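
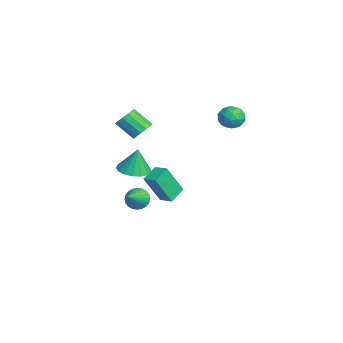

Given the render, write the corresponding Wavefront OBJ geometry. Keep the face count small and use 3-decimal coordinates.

v -0.424 -3.286 -2.323
v -0.006 -3.338 -2.944
v 0.804 -4.014 -1.437
v 0.075 -3.077 -2.842
v 0.081 -2.847 -2.661
v 0.01 -2.684 -2.429
v -0.128 -2.612 -2.181
v -0.31 -2.644 -1.954
v -0.51 -2.773 -1.784
v -0.696 -2.98 -1.695
v -0.841 -3.234 -1.703
v -0.923 -3.496 -1.805
v -0.929 -3.726 -1.985
v -0.857 -3.889 -2.218
v -0.72 -3.961 -2.466
v -0.538 -3.929 -2.693
v -0.338 -3.8 -2.863
v -0.151 -3.592 -2.952
v -3.881 -1.511 -4.498
v -3.682 -2.49 -2.583
v -4.655 -0.718 -4.013
v -4.457 -1.697 -2.098
v -3.163 -0.943 -4.282
v -2.965 -1.922 -2.367
v -3.938 -0.15 -3.797
v -3.739 -1.129 -1.882
v -3.266 -2.557 1.488
v -2.995 -2.154 2.06
v -3.623 -3.101 3.024
v -3.894 -3.503 2.452
v -3.375 -1.993 1.97
v -4.003 -2.939 2.934
v -3.72 -2.011 1.728
v -4.349 -2.957 2.692
v -3.922 -2.202 1.409
v -4.55 -3.148 2.373
v -3.915 -2.506 1.115
v -4.543 -3.452 2.079
v -3.702 -2.826 0.94
v -4.33 -3.772 1.904
v -3.35 -3.06 0.939
v -3.979 -4.007 1.903
v -2.972 -3.135 1.112
v -3.6 -4.082 2.076
v -2.687 -3.027 1.404
v -3.316 -3.973 2.368
v -2.586 -2.769 1.723
v -3.214 -3.715 2.687
v -2.701 -2.443 1.968
v -3.329 -3.39 2.932
v 3.203 -3.953 2.009
v 4.127 -4.128 2.002
v 3.257 -3.727 3.511
v 4.101 -3.683 1.936
v 3.869 -3.301 1.887
v 3.485 -3.068 1.866
v 3.036 -3.037 1.877
v 2.626 -3.217 1.919
v 2.348 -3.565 1.981
v 2.265 -4.002 2.05
v 2.398 -4.427 2.109
v 2.715 -4.745 2.145
v 3.144 -4.88 2.15
v 3.587 -4.803 2.123
v 3.941 -4.532 2.07
v 0.054 2.458 3.498
v 0.653 2.417 4.056
v -0.353 1.243 3.844
v 0.246 1.202 4.402
v -0.38 1.719 4.511
v -0.129 2.47 4.297
v 0.429 1.19 3.603
v 0.68 1.941 3.389
v 0.885 1.633 4.121
v 0.385 1.96 4.682
v -0.085 1.7 3.218
v -0.585 2.027 3.779
v 0.389 2.544 3.747
v -0.089 1.116 4.153
v -0.457 1.42 4.217
v -0.105 1.396 4.546
v -0.071 2.576 3.888
v 0.281 2.551 4.216
v -0.326 2.141 4.484
v 0.019 1.109 3.684
v 0.371 1.084 4.012
v 0.405 2.264 3.354
v 0.757 2.24 3.683
v 0.626 1.519 3.416
v 0.878 2.059 4.113
v 0.639 1.345 4.316
v 0.746 1.338 3.847
v 0.894 1.779 3.721
v 0.583 2.251 4.443
v 0.345 1.537 4.646
v -0.024 1.841 4.71
v 0.124 2.283 4.585
v 0.72 1.791 4.481
v -0.045 2.123 3.254
v -0.283 1.409 3.457
v 0.176 1.377 3.315
v 0.324 1.819 3.19
v -0.339 2.315 3.584
v -0.578 1.601 3.787
v -0.594 1.881 4.179
v -0.446 2.322 4.053
v -0.42 1.869 3.419
f 2 1 4
f 2 4 3
f 4 1 5
f 4 5 3
f 5 1 6
f 5 6 3
f 6 1 7
f 6 7 3
f 7 1 8
f 7 8 3
f 8 1 9
f 8 9 3
f 9 1 10
f 9 10 3
f 10 1 11
f 10 11 3
f 11 1 12
f 11 12 3
f 12 1 13
f 12 13 3
f 13 1 14
f 13 14 3
f 14 1 15
f 14 15 3
f 15 1 16
f 15 16 3
f 16 1 17
f 16 17 3
f 17 1 18
f 17 18 3
f 18 1 2
f 18 2 3
f 20 22 19
f 23 20 19
f 19 22 21
f 21 23 19
f 20 26 22
f 24 20 23
f 24 26 20
f 22 26 21
f 25 23 21
f 21 26 25
f 25 24 23
f 26 24 25
f 28 27 31
f 28 31 29
f 29 31 32
f 29 32 30
f 31 27 33
f 31 33 32
f 32 33 34
f 32 34 30
f 33 27 35
f 33 35 34
f 34 35 36
f 34 36 30
f 35 27 37
f 35 37 36
f 36 37 38
f 36 38 30
f 37 27 39
f 37 39 38
f 38 39 40
f 38 40 30
f 39 27 41
f 39 41 40
f 40 41 42
f 40 42 30
f 41 27 43
f 41 43 42
f 42 43 44
f 42 44 30
f 43 27 45
f 43 45 44
f 44 45 46
f 44 46 30
f 45 27 47
f 45 47 46
f 46 47 48
f 46 48 30
f 47 27 49
f 47 49 48
f 48 49 50
f 48 50 30
f 49 27 28
f 49 28 50
f 50 28 29
f 50 29 30
f 52 51 54
f 52 54 53
f 54 51 55
f 54 55 53
f 55 51 56
f 55 56 53
f 56 51 57
f 56 57 53
f 57 51 58
f 57 58 53
f 58 51 59
f 58 59 53
f 59 51 60
f 59 60 53
f 60 51 61
f 60 61 53
f 61 51 62
f 61 62 53
f 62 51 63
f 62 63 53
f 63 51 64
f 63 64 53
f 64 51 65
f 64 65 53
f 65 51 52
f 65 52 53
f 66 103 82
f 103 77 106
f 82 106 71
f 103 106 82
f 66 82 78
f 82 71 83
f 78 83 67
f 82 83 78
f 66 78 87
f 78 67 88
f 87 88 73
f 78 88 87
f 66 87 99
f 87 73 102
f 99 102 76
f 87 102 99
f 66 99 103
f 99 76 107
f 103 107 77
f 99 107 103
f 67 83 94
f 83 71 97
f 94 97 75
f 83 97 94
f 71 106 84
f 106 77 105
f 84 105 70
f 106 105 84
f 77 107 104
f 107 76 100
f 104 100 68
f 107 100 104
f 76 102 101
f 102 73 89
f 101 89 72
f 102 89 101
f 73 88 93
f 88 67 90
f 93 90 74
f 88 90 93
f 69 95 81
f 95 75 96
f 81 96 70
f 95 96 81
f 69 81 79
f 81 70 80
f 79 80 68
f 81 80 79
f 69 79 86
f 79 68 85
f 86 85 72
f 79 85 86
f 69 86 91
f 86 72 92
f 91 92 74
f 86 92 91
f 69 91 95
f 91 74 98
f 95 98 75
f 91 98 95
f 70 96 84
f 96 75 97
f 84 97 71
f 96 97 84
f 68 80 104
f 80 70 105
f 104 105 77
f 80 105 104
f 72 85 101
f 85 68 100
f 101 100 76
f 85 100 101
f 74 92 93
f 92 72 89
f 93 89 73
f 92 89 93
f 75 98 94
f 98 74 90
f 94 90 67
f 98 90 94



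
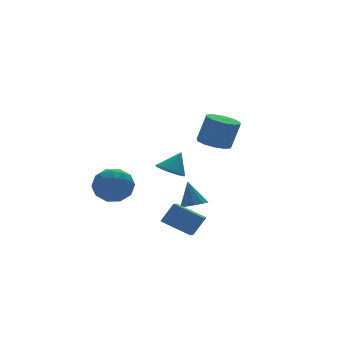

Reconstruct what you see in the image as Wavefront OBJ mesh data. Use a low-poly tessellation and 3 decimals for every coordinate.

v 1.834 -2.199 1.881
v 2.635 -1.811 1.691
v 3.087 -1.972 3.27
v 2.286 -2.361 3.459
v 2.274 -1.404 1.836
v 2.726 -1.565 3.414
v 1.745 -1.301 1.998
v 2.197 -1.462 3.576
v 1.25 -1.542 2.115
v 1.703 -1.703 3.694
v 0.978 -2.033 2.143
v 1.431 -2.194 3.721
v 1.033 -2.588 2.07
v 1.485 -2.749 3.649
v 1.394 -2.995 1.926
v 1.846 -3.156 3.504
v 1.923 -3.098 1.764
v 2.375 -3.259 3.342
v 2.417 -2.857 1.646
v 2.87 -3.018 3.225
v 2.689 -2.366 1.619
v 3.142 -2.527 3.197
v 0.375 -2.45 -4.051
v -0.651 -1.257 -3.307
v 0.939 -1.768 -4.367
v -0.087 -0.575 -3.623
v 1.067 -2.525 -2.977
v 0.041 -1.332 -2.233
v 1.631 -1.843 -3.293
v 0.605 -0.65 -2.549
v -0.383 4.267 -1.605
v 0.292 3.466 -2.187
v -1.952 3.634 -2.553
v -1.277 2.833 -3.135
v -1.478 2.707 -1.96
v -0.508 3.098 -1.374
v -1.152 4.002 -3.366
v -0.182 4.393 -2.78
v -0.183 3.302 -3.275
v -0.385 2.501 -2.406
v -1.275 4.599 -2.334
v -1.477 3.798 -1.465
v 0.092 3.922 -1.813
v -1.752 3.178 -2.927
v -1.87 3.104 -2.236
v -1.474 2.633 -2.578
v -0.378 3.706 -1.335
v 0.019 3.235 -1.677
v -1.022 2.789 -1.544
v -1.679 3.865 -3.063
v -1.282 3.394 -3.405
v -0.186 4.467 -2.162
v 0.21 3.996 -2.504
v -0.638 4.311 -3.196
v 0.21 3.355 -2.795
v -0.713 2.982 -3.352
v -0.639 3.67 -3.487
v -0.069 3.9 -3.143
v 0.091 2.884 -2.284
v -0.831 2.512 -2.841
v -0.949 2.438 -2.15
v -0.379 2.668 -1.806
v -0.188 2.788 -2.924
v -0.829 4.588 -1.899
v -1.751 4.216 -2.456
v -1.281 4.432 -2.934
v -0.711 4.662 -2.59
v -0.947 4.118 -1.388
v -1.87 3.745 -1.945
v -1.591 3.2 -1.597
v -1.021 3.43 -1.253
v -1.472 4.312 -1.816
v 3.805 3.186 -4.51
v 4.504 3.536 -4.62
v 3.735 3.794 -3.01
v 4.155 3.847 -4.762
v 3.672 3.905 -4.808
v 3.24 3.688 -4.74
v 3.024 3.279 -4.584
v 3.105 2.835 -4.4
v 3.454 2.524 -4.257
v 3.937 2.466 -4.212
v 4.369 2.683 -4.28
v 4.585 3.092 -4.436
v -0.276 -1.571 0.179
v 0.358 -1.902 -0.201
v 0.476 -1.349 1.241
v 0.387 -1.599 -0.285
v 0.315 -1.292 -0.298
v 0.153 -1.027 -0.239
v -0.074 -0.845 -0.117
v -0.332 -0.774 0.051
v -0.582 -0.824 0.239
v -0.785 -0.988 0.417
v -0.91 -1.24 0.559
v -0.939 -1.544 0.643
v -0.867 -1.851 0.657
v -0.705 -2.116 0.598
v -0.478 -2.298 0.475
v -0.22 -2.369 0.307
v 0.03 -2.319 0.12
v 0.233 -2.155 -0.059
f 2 1 5
f 2 5 3
f 3 5 6
f 3 6 4
f 5 1 7
f 5 7 6
f 6 7 8
f 6 8 4
f 7 1 9
f 7 9 8
f 8 9 10
f 8 10 4
f 9 1 11
f 9 11 10
f 10 11 12
f 10 12 4
f 11 1 13
f 11 13 12
f 12 13 14
f 12 14 4
f 13 1 15
f 13 15 14
f 14 15 16
f 14 16 4
f 15 1 17
f 15 17 16
f 16 17 18
f 16 18 4
f 17 1 19
f 17 19 18
f 18 19 20
f 18 20 4
f 19 1 21
f 19 21 20
f 20 21 22
f 20 22 4
f 21 1 2
f 21 2 22
f 22 2 3
f 22 3 4
f 24 26 23
f 27 24 23
f 23 26 25
f 25 27 23
f 24 30 26
f 28 24 27
f 28 30 24
f 26 30 25
f 29 27 25
f 25 30 29
f 29 28 27
f 30 28 29
f 31 68 47
f 68 42 71
f 47 71 36
f 68 71 47
f 31 47 43
f 47 36 48
f 43 48 32
f 47 48 43
f 31 43 52
f 43 32 53
f 52 53 38
f 43 53 52
f 31 52 64
f 52 38 67
f 64 67 41
f 52 67 64
f 31 64 68
f 64 41 72
f 68 72 42
f 64 72 68
f 32 48 59
f 48 36 62
f 59 62 40
f 48 62 59
f 36 71 49
f 71 42 70
f 49 70 35
f 71 70 49
f 42 72 69
f 72 41 65
f 69 65 33
f 72 65 69
f 41 67 66
f 67 38 54
f 66 54 37
f 67 54 66
f 38 53 58
f 53 32 55
f 58 55 39
f 53 55 58
f 34 60 46
f 60 40 61
f 46 61 35
f 60 61 46
f 34 46 44
f 46 35 45
f 44 45 33
f 46 45 44
f 34 44 51
f 44 33 50
f 51 50 37
f 44 50 51
f 34 51 56
f 51 37 57
f 56 57 39
f 51 57 56
f 34 56 60
f 56 39 63
f 60 63 40
f 56 63 60
f 35 61 49
f 61 40 62
f 49 62 36
f 61 62 49
f 33 45 69
f 45 35 70
f 69 70 42
f 45 70 69
f 37 50 66
f 50 33 65
f 66 65 41
f 50 65 66
f 39 57 58
f 57 37 54
f 58 54 38
f 57 54 58
f 40 63 59
f 63 39 55
f 59 55 32
f 63 55 59
f 74 73 76
f 74 76 75
f 76 73 77
f 76 77 75
f 77 73 78
f 77 78 75
f 78 73 79
f 78 79 75
f 79 73 80
f 79 80 75
f 80 73 81
f 80 81 75
f 81 73 82
f 81 82 75
f 82 73 83
f 82 83 75
f 83 73 84
f 83 84 75
f 84 73 74
f 84 74 75
f 86 85 88
f 86 88 87
f 88 85 89
f 88 89 87
f 89 85 90
f 89 90 87
f 90 85 91
f 90 91 87
f 91 85 92
f 91 92 87
f 92 85 93
f 92 93 87
f 93 85 94
f 93 94 87
f 94 85 95
f 94 95 87
f 95 85 96
f 95 96 87
f 96 85 97
f 96 97 87
f 97 85 98
f 97 98 87
f 98 85 99
f 98 99 87
f 99 85 100
f 99 100 87
f 100 85 101
f 100 101 87
f 101 85 102
f 101 102 87
f 102 85 86
f 102 86 87



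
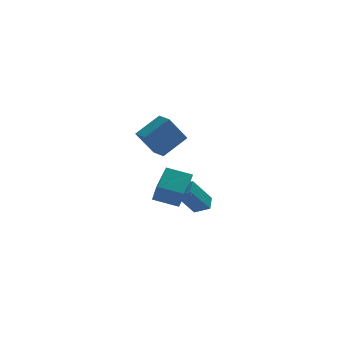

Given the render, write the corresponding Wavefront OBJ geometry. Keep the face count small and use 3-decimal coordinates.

v 0.854 -2.074 -1.951
v 0.87 -2.908 -0.656
v 1.752 -0.787 -1.132
v 1.767 -1.621 0.162
v 2.173 -2.719 -2.382
v 2.188 -3.553 -1.088
v 3.07 -1.432 -1.564
v 3.086 -2.266 -0.269
v 2.673 -0.216 -2.645
v 3.009 0.589 -2.198
v 3.892 0.171 -4.26
v 4.228 0.976 -3.813
v 3.432 -0.776 -2.207
v 3.768 0.029 -1.76
v 4.651 -0.389 -3.822
v 4.987 0.416 -3.375
v 0.777 -4.632 2.286
v -0.244 -4.771 3.786
v 0.525 -3.615 2.209
v -0.495 -3.755 3.71
v 2.195 -4.205 3.29
v 1.175 -4.345 4.791
v 1.944 -3.189 3.214
v 0.923 -3.328 4.714
f 2 4 1
f 5 2 1
f 1 4 3
f 3 5 1
f 2 8 4
f 6 2 5
f 6 8 2
f 4 8 3
f 7 5 3
f 3 8 7
f 7 6 5
f 8 6 7
f 10 12 9
f 13 10 9
f 9 12 11
f 11 13 9
f 10 16 12
f 14 10 13
f 14 16 10
f 12 16 11
f 15 13 11
f 11 16 15
f 15 14 13
f 16 14 15
f 18 20 17
f 21 18 17
f 17 20 19
f 19 21 17
f 18 24 20
f 22 18 21
f 22 24 18
f 20 24 19
f 23 21 19
f 19 24 23
f 23 22 21
f 24 22 23



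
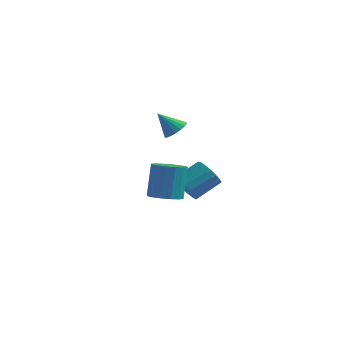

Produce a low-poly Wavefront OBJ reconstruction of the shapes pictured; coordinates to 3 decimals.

v -0.661 2.063 -1.89
v -0.293 2.449 -1.518
v -1.479 1.917 -0.93
v -0.475 2.635 -1.644
v -0.693 2.709 -1.819
v -0.905 2.654 -2.008
v -1.069 2.482 -2.174
v -1.151 2.228 -2.283
v -1.137 1.941 -2.315
v -1.029 1.678 -2.262
v -0.847 1.491 -2.136
v -0.629 1.418 -1.961
v -0.417 1.473 -1.772
v -0.253 1.644 -1.606
v -0.17 1.899 -1.497
v -0.184 2.186 -1.465
v 1.069 -1.302 -3.652
v 1.551 -1.263 -4.238
v 2.333 -0.339 -3.534
v 1.851 -0.378 -2.948
v 1.307 -1.003 -4.309
v 2.089 -0.079 -3.605
v 1.009 -0.811 -4.229
v 1.79 0.113 -3.525
v 0.724 -0.732 -4.017
v 1.506 0.192 -3.313
v 0.518 -0.783 -3.721
v 1.3 0.141 -3.017
v 0.439 -0.953 -3.41
v 1.221 -0.029 -2.706
v 0.504 -1.203 -3.154
v 1.286 -0.279 -2.45
v 0.698 -1.476 -3.012
v 1.48 -0.552 -2.308
v 0.978 -1.709 -3.016
v 1.759 -0.785 -2.313
v 1.278 -1.848 -3.167
v 2.06 -0.925 -2.463
v 1.531 -1.863 -3.428
v 2.312 -0.939 -2.724
v 1.677 -1.749 -3.741
v 2.459 -0.825 -3.037
v 1.685 -1.532 -4.033
v 2.467 -0.609 -3.329
v 1.12 -3.804 -2.905
v 1.893 -3.696 -2.919
v 1.832 -3.049 -1.37
v 1.06 -3.156 -1.355
v 1.737 -3.355 -3.068
v 1.677 -2.708 -1.519
v 1.416 -3.134 -3.173
v 1.356 -2.486 -1.624
v 1.015 -3.092 -3.206
v 0.955 -2.445 -1.657
v 0.643 -3.241 -3.158
v 0.583 -2.594 -1.609
v 0.399 -3.541 -3.042
v 0.339 -2.893 -1.493
v 0.348 -3.911 -2.89
v 0.287 -3.264 -1.341
v 0.503 -4.252 -2.741
v 0.443 -3.605 -1.192
v 0.824 -4.474 -2.636
v 0.764 -3.826 -1.087
v 1.225 -4.515 -2.603
v 1.165 -3.868 -1.054
v 1.597 -4.366 -2.651
v 1.537 -3.719 -1.102
v 1.841 -4.067 -2.767
v 1.781 -3.419 -1.218
f 2 1 4
f 2 4 3
f 4 1 5
f 4 5 3
f 5 1 6
f 5 6 3
f 6 1 7
f 6 7 3
f 7 1 8
f 7 8 3
f 8 1 9
f 8 9 3
f 9 1 10
f 9 10 3
f 10 1 11
f 10 11 3
f 11 1 12
f 11 12 3
f 12 1 13
f 12 13 3
f 13 1 14
f 13 14 3
f 14 1 15
f 14 15 3
f 15 1 16
f 15 16 3
f 16 1 2
f 16 2 3
f 18 17 21
f 18 21 19
f 19 21 22
f 19 22 20
f 21 17 23
f 21 23 22
f 22 23 24
f 22 24 20
f 23 17 25
f 23 25 24
f 24 25 26
f 24 26 20
f 25 17 27
f 25 27 26
f 26 27 28
f 26 28 20
f 27 17 29
f 27 29 28
f 28 29 30
f 28 30 20
f 29 17 31
f 29 31 30
f 30 31 32
f 30 32 20
f 31 17 33
f 31 33 32
f 32 33 34
f 32 34 20
f 33 17 35
f 33 35 34
f 34 35 36
f 34 36 20
f 35 17 37
f 35 37 36
f 36 37 38
f 36 38 20
f 37 17 39
f 37 39 38
f 38 39 40
f 38 40 20
f 39 17 41
f 39 41 40
f 40 41 42
f 40 42 20
f 41 17 43
f 41 43 42
f 42 43 44
f 42 44 20
f 43 17 18
f 43 18 44
f 44 18 19
f 44 19 20
f 46 45 49
f 46 49 47
f 47 49 50
f 47 50 48
f 49 45 51
f 49 51 50
f 50 51 52
f 50 52 48
f 51 45 53
f 51 53 52
f 52 53 54
f 52 54 48
f 53 45 55
f 53 55 54
f 54 55 56
f 54 56 48
f 55 45 57
f 55 57 56
f 56 57 58
f 56 58 48
f 57 45 59
f 57 59 58
f 58 59 60
f 58 60 48
f 59 45 61
f 59 61 60
f 60 61 62
f 60 62 48
f 61 45 63
f 61 63 62
f 62 63 64
f 62 64 48
f 63 45 65
f 63 65 64
f 64 65 66
f 64 66 48
f 65 45 67
f 65 67 66
f 66 67 68
f 66 68 48
f 67 45 69
f 67 69 68
f 68 69 70
f 68 70 48
f 69 45 46
f 69 46 70
f 70 46 47
f 70 47 48



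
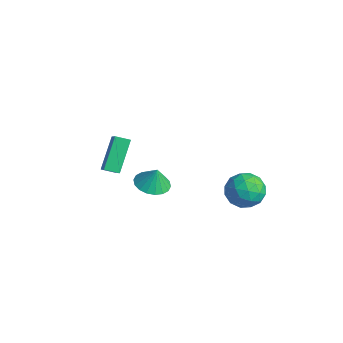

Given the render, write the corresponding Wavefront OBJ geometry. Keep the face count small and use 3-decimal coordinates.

v -2.586 -0.54 -2.236
v -1.975 0.302 -2.485
v -2.354 -0.34 -0.984
v -2.407 0.496 -2.435
v -2.875 0.484 -2.346
v -3.286 0.27 -2.236
v -3.558 -0.105 -2.125
v -3.637 -0.566 -2.037
v -3.509 -1.022 -1.988
v -3.198 -1.382 -1.988
v -2.766 -1.576 -2.038
v -2.298 -1.564 -2.127
v -1.887 -1.35 -2.237
v -1.615 -0.975 -2.347
v -1.535 -0.514 -2.436
v -1.664 -0.058 -2.485
v -0.694 -4.721 2.315
v -1.588 -3.46 3.88
v -1.852 -4.246 1.271
v -2.746 -2.985 2.836
v -0.194 -4.055 2.064
v -1.088 -2.794 3.629
v -1.352 -3.58 1.02
v -2.246 -2.319 2.585
v 0.264 4.133 -2.375
v 1.392 4.375 -1.919
v 0.608 2.165 -2.181
v 1.736 2.407 -1.725
v 0.725 2.687 -1.062
v 0.513 3.903 -1.182
v 1.487 2.637 -2.918
v 1.275 3.853 -3.038
v 2.148 3.45 -2.254
v 1.677 3.481 -1.107
v 0.323 3.059 -2.993
v -0.148 3.09 -1.846
v 0.798 4.427 -2.164
v 1.202 2.113 -1.936
v 0.608 2.278 -1.546
v 1.271 2.42 -1.278
v 0.281 4.15 -1.731
v 0.944 4.292 -1.462
v 0.552 3.299 -0.959
v 1.056 2.248 -2.638
v 1.719 2.39 -2.369
v 0.729 4.12 -2.822
v 1.392 4.262 -2.554
v 1.448 3.241 -3.141
v 1.906 4.025 -2.093
v 2.107 2.868 -1.979
v 1.961 3.004 -2.68
v 1.837 3.719 -2.751
v 1.629 4.043 -1.418
v 1.83 2.886 -1.304
v 1.236 3.051 -0.915
v 1.112 3.766 -0.985
v 2.073 3.5 -1.616
v 0.17 3.654 -2.796
v 0.371 2.497 -2.682
v 0.888 2.774 -3.115
v 0.764 3.489 -3.185
v -0.107 3.672 -2.121
v 0.094 2.515 -2.007
v 0.163 2.821 -1.349
v 0.039 3.536 -1.42
v -0.073 3.04 -2.484
f 2 1 4
f 2 4 3
f 4 1 5
f 4 5 3
f 5 1 6
f 5 6 3
f 6 1 7
f 6 7 3
f 7 1 8
f 7 8 3
f 8 1 9
f 8 9 3
f 9 1 10
f 9 10 3
f 10 1 11
f 10 11 3
f 11 1 12
f 11 12 3
f 12 1 13
f 12 13 3
f 13 1 14
f 13 14 3
f 14 1 15
f 14 15 3
f 15 1 16
f 15 16 3
f 16 1 2
f 16 2 3
f 18 20 17
f 21 18 17
f 17 20 19
f 19 21 17
f 18 24 20
f 22 18 21
f 22 24 18
f 20 24 19
f 23 21 19
f 19 24 23
f 23 22 21
f 24 22 23
f 25 62 41
f 62 36 65
f 41 65 30
f 62 65 41
f 25 41 37
f 41 30 42
f 37 42 26
f 41 42 37
f 25 37 46
f 37 26 47
f 46 47 32
f 37 47 46
f 25 46 58
f 46 32 61
f 58 61 35
f 46 61 58
f 25 58 62
f 58 35 66
f 62 66 36
f 58 66 62
f 26 42 53
f 42 30 56
f 53 56 34
f 42 56 53
f 30 65 43
f 65 36 64
f 43 64 29
f 65 64 43
f 36 66 63
f 66 35 59
f 63 59 27
f 66 59 63
f 35 61 60
f 61 32 48
f 60 48 31
f 61 48 60
f 32 47 52
f 47 26 49
f 52 49 33
f 47 49 52
f 28 54 40
f 54 34 55
f 40 55 29
f 54 55 40
f 28 40 38
f 40 29 39
f 38 39 27
f 40 39 38
f 28 38 45
f 38 27 44
f 45 44 31
f 38 44 45
f 28 45 50
f 45 31 51
f 50 51 33
f 45 51 50
f 28 50 54
f 50 33 57
f 54 57 34
f 50 57 54
f 29 55 43
f 55 34 56
f 43 56 30
f 55 56 43
f 27 39 63
f 39 29 64
f 63 64 36
f 39 64 63
f 31 44 60
f 44 27 59
f 60 59 35
f 44 59 60
f 33 51 52
f 51 31 48
f 52 48 32
f 51 48 52
f 34 57 53
f 57 33 49
f 53 49 26
f 57 49 53



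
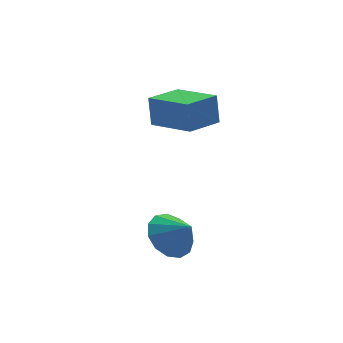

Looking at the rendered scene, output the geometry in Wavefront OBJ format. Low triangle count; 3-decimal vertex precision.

v 1.005 2.317 1.492
v 1.015 2.595 2.813
v 0.248 4.203 1.1
v 0.258 4.482 2.421
v 2.522 2.898 1.359
v 2.532 3.177 2.68
v 1.765 4.785 0.967
v 1.775 5.063 2.288
v -1.088 -0.426 -2.115
v -0.116 -0.006 -2.273
v -0.612 -1.214 -1.285
v -0.368 0.312 -1.827
v -0.849 0.396 -1.472
v -1.405 0.218 -1.322
v -1.861 -0.163 -1.423
v -2.071 -0.628 -1.744
v -1.969 -1.029 -2.183
v -1.587 -1.238 -2.6
v -1.047 -1.189 -2.864
v -0.52 -0.898 -2.889
v -0.173 -0.457 -2.669
f 2 4 1
f 5 2 1
f 1 4 3
f 3 5 1
f 2 8 4
f 6 2 5
f 6 8 2
f 4 8 3
f 7 5 3
f 3 8 7
f 7 6 5
f 8 6 7
f 10 9 12
f 10 12 11
f 12 9 13
f 12 13 11
f 13 9 14
f 13 14 11
f 14 9 15
f 14 15 11
f 15 9 16
f 15 16 11
f 16 9 17
f 16 17 11
f 17 9 18
f 17 18 11
f 18 9 19
f 18 19 11
f 19 9 20
f 19 20 11
f 20 9 21
f 20 21 11
f 21 9 10
f 21 10 11



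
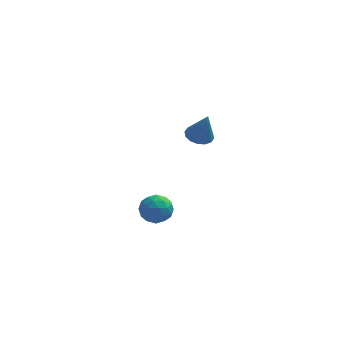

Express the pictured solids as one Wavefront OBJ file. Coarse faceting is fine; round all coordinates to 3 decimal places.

v -0.101 4.256 -4.185
v 0.752 4.419 -4.271
v 0.188 3.221 -3.269
v 1.041 3.384 -3.355
v 0.525 3.962 -2.954
v 0.346 4.602 -3.52
v 0.594 3.038 -4.02
v 0.415 3.678 -4.586
v 1.182 3.666 -4.168
v 1.139 4.237 -3.51
v -0.199 3.403 -4.03
v -0.242 3.974 -3.372
v 0.3 4.428 -4.308
v 0.64 3.212 -3.232
v 0.336 3.552 -2.996
v 0.838 3.647 -3.046
v 0.062 4.536 -3.867
v 0.563 4.631 -3.917
v 0.429 4.363 -3.144
v 0.377 3.009 -3.623
v 0.878 3.104 -3.673
v 0.102 3.993 -4.494
v 0.604 4.088 -4.544
v 0.511 3.277 -4.396
v 1.054 4.081 -4.298
v 1.224 3.473 -3.76
v 0.961 3.27 -4.151
v 0.856 3.646 -4.484
v 1.029 4.417 -3.911
v 1.199 3.808 -3.373
v 0.895 4.148 -3.137
v 0.79 4.525 -3.47
v 1.281 3.974 -3.851
v -0.259 3.832 -4.167
v -0.089 3.223 -3.629
v 0.15 3.115 -4.07
v 0.045 3.492 -4.403
v -0.284 4.167 -3.78
v -0.114 3.559 -3.242
v 0.084 3.994 -3.056
v -0.021 4.37 -3.389
v -0.341 3.666 -3.689
v 2.494 3.622 1.679
v 2.859 4.219 1.708
v 2.906 3.298 3.181
v 2.526 4.307 1.818
v 2.184 4.212 1.892
v 1.925 3.959 1.908
v 1.819 3.615 1.863
v 1.894 3.274 1.769
v 2.13 3.025 1.651
v 2.463 2.937 1.54
v 2.805 3.032 1.467
v 3.064 3.285 1.451
v 3.17 3.628 1.496
v 3.095 3.97 1.59
f 1 38 17
f 38 12 41
f 17 41 6
f 38 41 17
f 1 17 13
f 17 6 18
f 13 18 2
f 17 18 13
f 1 13 22
f 13 2 23
f 22 23 8
f 13 23 22
f 1 22 34
f 22 8 37
f 34 37 11
f 22 37 34
f 1 34 38
f 34 11 42
f 38 42 12
f 34 42 38
f 2 18 29
f 18 6 32
f 29 32 10
f 18 32 29
f 6 41 19
f 41 12 40
f 19 40 5
f 41 40 19
f 12 42 39
f 42 11 35
f 39 35 3
f 42 35 39
f 11 37 36
f 37 8 24
f 36 24 7
f 37 24 36
f 8 23 28
f 23 2 25
f 28 25 9
f 23 25 28
f 4 30 16
f 30 10 31
f 16 31 5
f 30 31 16
f 4 16 14
f 16 5 15
f 14 15 3
f 16 15 14
f 4 14 21
f 14 3 20
f 21 20 7
f 14 20 21
f 4 21 26
f 21 7 27
f 26 27 9
f 21 27 26
f 4 26 30
f 26 9 33
f 30 33 10
f 26 33 30
f 5 31 19
f 31 10 32
f 19 32 6
f 31 32 19
f 3 15 39
f 15 5 40
f 39 40 12
f 15 40 39
f 7 20 36
f 20 3 35
f 36 35 11
f 20 35 36
f 9 27 28
f 27 7 24
f 28 24 8
f 27 24 28
f 10 33 29
f 33 9 25
f 29 25 2
f 33 25 29
f 44 43 46
f 44 46 45
f 46 43 47
f 46 47 45
f 47 43 48
f 47 48 45
f 48 43 49
f 48 49 45
f 49 43 50
f 49 50 45
f 50 43 51
f 50 51 45
f 51 43 52
f 51 52 45
f 52 43 53
f 52 53 45
f 53 43 54
f 53 54 45
f 54 43 55
f 54 55 45
f 55 43 56
f 55 56 45
f 56 43 44
f 56 44 45



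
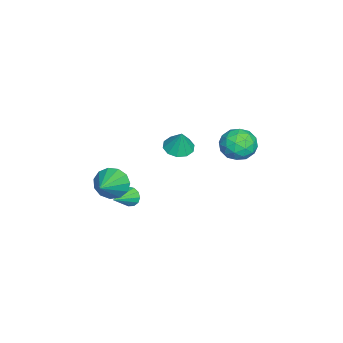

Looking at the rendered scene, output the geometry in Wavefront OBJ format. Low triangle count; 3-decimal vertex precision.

v 0.076 -3.369 -0.383
v 0.429 -3.909 -1.173
v 1.944 -3.531 0.563
v 0.537 -3.358 -1.292
v 0.499 -2.81 -1.123
v 0.327 -2.439 -0.719
v 0.075 -2.364 -0.208
v -0.177 -2.608 0.248
v -0.348 -3.094 0.503
v -0.385 -3.667 0.477
v -0.275 -4.145 0.178
v -0.054 -4.377 -0.298
v 0.208 -4.289 -0.802
v -0.605 3.846 3.517
v 0.248 4.39 3.84
v 0.212 2.37 3.84
v 1.065 2.914 4.163
v 0.175 2.93 4.742
v -0.33 3.842 4.542
v 0.79 2.918 3.138
v 0.285 3.83 2.938
v 1.11 3.816 3.605
v 0.73 3.823 4.597
v -0.27 2.937 3.083
v -0.65 2.944 4.075
v -0.251 4.248 3.65
v 0.711 2.512 4.03
v 0.187 2.522 4.371
v 0.689 2.841 4.56
v -0.59 3.926 4.063
v -0.089 4.245 4.253
v -0.131 3.387 4.783
v 0.549 2.515 3.427
v 1.05 2.834 3.617
v -0.229 3.919 3.12
v 0.273 4.238 3.309
v 0.591 3.373 2.897
v 0.758 4.23 3.702
v 1.238 3.362 3.892
v 1.077 3.365 3.289
v 0.78 3.901 3.172
v 0.535 4.234 4.285
v 1.015 3.366 4.475
v 0.492 3.376 4.815
v 0.195 3.912 4.698
v 1.042 3.897 4.147
v -0.555 3.394 3.205
v -0.075 2.526 3.395
v 0.265 2.848 2.982
v -0.032 3.384 2.865
v -0.778 3.398 3.788
v -0.298 2.53 3.978
v -0.32 2.859 4.508
v -0.617 3.395 4.391
v -0.582 2.863 3.533
v -0.773 -2.601 -1.971
v -0.424 -2.297 -2.428
v 0.573 -3.179 -1.329
v -0.457 -2.062 -2.149
v -0.589 -1.998 -1.814
v -0.78 -2.125 -1.528
v -0.969 -2.404 -1.384
v -1.096 -2.745 -1.426
v -1.12 -3.04 -1.641
v -1.034 -3.196 -1.961
v -0.865 -3.163 -2.284
v -0.667 -2.951 -2.508
v -0.503 -2.628 -2.562
v -1.881 -0.174 1.663
v -1.063 -0.092 1.41
v -1.499 0.074 2.977
v -1.292 0.388 1.386
v -1.746 0.652 1.468
v -2.251 0.601 1.624
v -2.615 0.253 1.796
v -2.698 -0.257 1.917
v -2.47 -0.736 1.941
v -2.016 -1.001 1.859
v -1.511 -0.95 1.703
v -1.147 -0.602 1.531
f 2 1 4
f 2 4 3
f 4 1 5
f 4 5 3
f 5 1 6
f 5 6 3
f 6 1 7
f 6 7 3
f 7 1 8
f 7 8 3
f 8 1 9
f 8 9 3
f 9 1 10
f 9 10 3
f 10 1 11
f 10 11 3
f 11 1 12
f 11 12 3
f 12 1 13
f 12 13 3
f 13 1 2
f 13 2 3
f 14 51 30
f 51 25 54
f 30 54 19
f 51 54 30
f 14 30 26
f 30 19 31
f 26 31 15
f 30 31 26
f 14 26 35
f 26 15 36
f 35 36 21
f 26 36 35
f 14 35 47
f 35 21 50
f 47 50 24
f 35 50 47
f 14 47 51
f 47 24 55
f 51 55 25
f 47 55 51
f 15 31 42
f 31 19 45
f 42 45 23
f 31 45 42
f 19 54 32
f 54 25 53
f 32 53 18
f 54 53 32
f 25 55 52
f 55 24 48
f 52 48 16
f 55 48 52
f 24 50 49
f 50 21 37
f 49 37 20
f 50 37 49
f 21 36 41
f 36 15 38
f 41 38 22
f 36 38 41
f 17 43 29
f 43 23 44
f 29 44 18
f 43 44 29
f 17 29 27
f 29 18 28
f 27 28 16
f 29 28 27
f 17 27 34
f 27 16 33
f 34 33 20
f 27 33 34
f 17 34 39
f 34 20 40
f 39 40 22
f 34 40 39
f 17 39 43
f 39 22 46
f 43 46 23
f 39 46 43
f 18 44 32
f 44 23 45
f 32 45 19
f 44 45 32
f 16 28 52
f 28 18 53
f 52 53 25
f 28 53 52
f 20 33 49
f 33 16 48
f 49 48 24
f 33 48 49
f 22 40 41
f 40 20 37
f 41 37 21
f 40 37 41
f 23 46 42
f 46 22 38
f 42 38 15
f 46 38 42
f 57 56 59
f 57 59 58
f 59 56 60
f 59 60 58
f 60 56 61
f 60 61 58
f 61 56 62
f 61 62 58
f 62 56 63
f 62 63 58
f 63 56 64
f 63 64 58
f 64 56 65
f 64 65 58
f 65 56 66
f 65 66 58
f 66 56 67
f 66 67 58
f 67 56 68
f 67 68 58
f 68 56 57
f 68 57 58
f 70 69 72
f 70 72 71
f 72 69 73
f 72 73 71
f 73 69 74
f 73 74 71
f 74 69 75
f 74 75 71
f 75 69 76
f 75 76 71
f 76 69 77
f 76 77 71
f 77 69 78
f 77 78 71
f 78 69 79
f 78 79 71
f 79 69 80
f 79 80 71
f 80 69 70
f 80 70 71



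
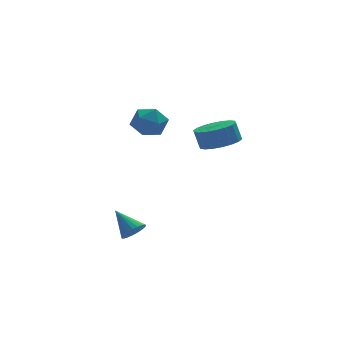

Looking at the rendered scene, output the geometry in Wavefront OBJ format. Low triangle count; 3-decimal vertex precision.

v -0.713 2.508 0.557
v -0.009 3.22 0.438
v 0.449 1.42 0.922
v 1.153 2.132 0.803
v 0.515 2.18 1.583
v -0.203 2.853 1.357
v 0.643 1.787 0.003
v -0.075 2.46 -0.223
v 0.83 2.775 0.095
v 0.75 3.018 1.071
v -0.31 1.622 0.289
v -0.39 1.865 1.265
v -2.402 -4.185 -3.13
v -2.096 -3.706 -3.485
v -2.978 -3.135 -2.21
v -2.342 -3.726 -3.615
v -2.598 -3.826 -3.661
v -2.82 -3.988 -3.616
v -2.97 -4.184 -3.486
v -3.022 -4.38 -3.295
v -2.967 -4.542 -3.076
v -2.814 -4.643 -2.865
v -2.59 -4.664 -2.701
v -2.333 -4.603 -2.611
v -2.089 -4.469 -2.611
v -1.899 -4.286 -2.7
v -1.796 -4.086 -2.864
v -1.797 -3.903 -3.074
v -1.904 -3.768 -3.294
v 3.264 0.518 -0.364
v 3.926 1.354 -0.448
v 3.698 1.638 0.579
v 3.036 0.802 0.664
v 3.509 1.534 -0.591
v 3.281 1.819 0.437
v 3.044 1.513 -0.688
v 2.816 1.798 0.339
v 2.622 1.295 -0.721
v 2.394 1.579 0.306
v 2.327 0.923 -0.684
v 2.099 1.207 0.343
v 2.218 0.471 -0.583
v 1.99 0.755 0.444
v 2.316 0.028 -0.438
v 2.088 0.312 0.589
v 2.602 -0.318 -0.279
v 2.374 -0.034 0.748
v 3.019 -0.499 -0.137
v 2.791 -0.214 0.891
v 3.484 -0.478 -0.039
v 3.256 -0.193 0.988
v 3.906 -0.259 -0.006
v 3.678 0.025 1.021
v 4.201 0.113 -0.043
v 3.973 0.397 0.984
v 4.31 0.565 -0.144
v 4.082 0.849 0.883
v 4.212 1.008 -0.289
v 3.984 1.292 0.738
f 1 12 6
f 1 6 2
f 1 2 8
f 1 8 11
f 1 11 12
f 2 6 10
f 6 12 5
f 12 11 3
f 11 8 7
f 8 2 9
f 4 10 5
f 4 5 3
f 4 3 7
f 4 7 9
f 4 9 10
f 5 10 6
f 3 5 12
f 7 3 11
f 9 7 8
f 10 9 2
f 14 13 16
f 14 16 15
f 16 13 17
f 16 17 15
f 17 13 18
f 17 18 15
f 18 13 19
f 18 19 15
f 19 13 20
f 19 20 15
f 20 13 21
f 20 21 15
f 21 13 22
f 21 22 15
f 22 13 23
f 22 23 15
f 23 13 24
f 23 24 15
f 24 13 25
f 24 25 15
f 25 13 26
f 25 26 15
f 26 13 27
f 26 27 15
f 27 13 28
f 27 28 15
f 28 13 29
f 28 29 15
f 29 13 14
f 29 14 15
f 31 30 34
f 31 34 32
f 32 34 35
f 32 35 33
f 34 30 36
f 34 36 35
f 35 36 37
f 35 37 33
f 36 30 38
f 36 38 37
f 37 38 39
f 37 39 33
f 38 30 40
f 38 40 39
f 39 40 41
f 39 41 33
f 40 30 42
f 40 42 41
f 41 42 43
f 41 43 33
f 42 30 44
f 42 44 43
f 43 44 45
f 43 45 33
f 44 30 46
f 44 46 45
f 45 46 47
f 45 47 33
f 46 30 48
f 46 48 47
f 47 48 49
f 47 49 33
f 48 30 50
f 48 50 49
f 49 50 51
f 49 51 33
f 50 30 52
f 50 52 51
f 51 52 53
f 51 53 33
f 52 30 54
f 52 54 53
f 53 54 55
f 53 55 33
f 54 30 56
f 54 56 55
f 55 56 57
f 55 57 33
f 56 30 58
f 56 58 57
f 57 58 59
f 57 59 33
f 58 30 31
f 58 31 59
f 59 31 32
f 59 32 33



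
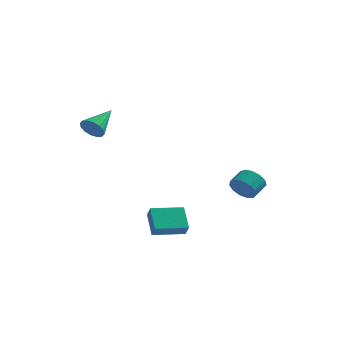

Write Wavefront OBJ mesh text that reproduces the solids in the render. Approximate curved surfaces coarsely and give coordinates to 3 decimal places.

v -0.006 -0.954 -4.666
v -0.591 0.15 -3.7
v 1.55 -0.018 -4.794
v 0.964 1.087 -3.828
v 0.296 -1.367 -4.012
v -0.29 -0.262 -3.046
v 1.851 -0.43 -4.14
v 1.266 0.674 -3.174
v 3.755 3.43 -2.613
v 4.329 3.525 -3.247
v 4.679 4.385 -2.8
v 4.105 4.29 -2.167
v 3.929 3.761 -3.388
v 4.28 4.621 -2.941
v 3.475 3.892 -3.283
v 3.826 4.752 -2.836
v 3.109 3.877 -2.965
v 3.46 4.736 -2.518
v 2.948 3.719 -2.536
v 3.299 4.579 -2.089
v 3.044 3.47 -2.131
v 3.394 4.329 -1.685
v 3.365 3.208 -1.88
v 3.715 4.068 -1.433
v 3.809 3.017 -1.861
v 4.16 3.876 -1.414
v 4.237 2.957 -2.081
v 4.588 3.816 -1.635
v 4.511 3.047 -2.47
v 4.862 3.907 -2.024
v 4.545 3.259 -2.905
v 4.896 4.118 -2.458
v -2.703 -2.383 3.154
v -2.18 -2.755 3.522
v -2.177 -0.817 3.986
v -2.011 -2.639 3.198
v -2.027 -2.456 2.862
v -2.225 -2.252 2.605
v -2.551 -2.084 2.495
v -2.918 -1.996 2.561
v -3.227 -2.011 2.786
v -3.396 -2.127 3.11
v -3.38 -2.311 3.446
v -3.182 -2.514 3.703
v -2.856 -2.682 3.813
v -2.489 -2.77 3.747
f 2 4 1
f 5 2 1
f 1 4 3
f 3 5 1
f 2 8 4
f 6 2 5
f 6 8 2
f 4 8 3
f 7 5 3
f 3 8 7
f 7 6 5
f 8 6 7
f 10 9 13
f 10 13 11
f 11 13 14
f 11 14 12
f 13 9 15
f 13 15 14
f 14 15 16
f 14 16 12
f 15 9 17
f 15 17 16
f 16 17 18
f 16 18 12
f 17 9 19
f 17 19 18
f 18 19 20
f 18 20 12
f 19 9 21
f 19 21 20
f 20 21 22
f 20 22 12
f 21 9 23
f 21 23 22
f 22 23 24
f 22 24 12
f 23 9 25
f 23 25 24
f 24 25 26
f 24 26 12
f 25 9 27
f 25 27 26
f 26 27 28
f 26 28 12
f 27 9 29
f 27 29 28
f 28 29 30
f 28 30 12
f 29 9 31
f 29 31 30
f 30 31 32
f 30 32 12
f 31 9 10
f 31 10 32
f 32 10 11
f 32 11 12
f 34 33 36
f 34 36 35
f 36 33 37
f 36 37 35
f 37 33 38
f 37 38 35
f 38 33 39
f 38 39 35
f 39 33 40
f 39 40 35
f 40 33 41
f 40 41 35
f 41 33 42
f 41 42 35
f 42 33 43
f 42 43 35
f 43 33 44
f 43 44 35
f 44 33 45
f 44 45 35
f 45 33 46
f 45 46 35
f 46 33 34
f 46 34 35



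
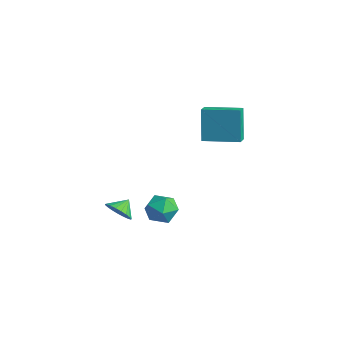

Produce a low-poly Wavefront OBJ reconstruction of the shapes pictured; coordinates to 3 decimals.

v 1.379 1.256 1.841
v 0.763 1.675 3.805
v 2.919 2.672 2.022
v 2.303 3.091 3.986
v 1.937 0.609 2.154
v 1.321 1.028 4.118
v 3.477 2.025 2.335
v 2.861 2.444 4.299
v 3.041 -1.905 -1.934
v 3.613 -2.748 -1.991
v 2.147 -2.592 -0.729
v 2.719 -3.435 -0.786
v 3.121 -2.57 -0.426
v 3.673 -2.145 -1.17
v 2.087 -3.195 -1.55
v 2.639 -2.77 -2.294
v 3.023 -3.545 -1.754
v 3.662 -3.159 -1.059
v 2.098 -2.181 -1.661
v 2.737 -1.795 -0.966
v -1.186 -2.667 -3.959
v -0.684 -2.184 -4.512
v -1.334 -1.853 -3.381
v -1.021 -2.141 -4.658
v -1.387 -2.19 -4.683
v -1.718 -2.321 -4.583
v -1.958 -2.512 -4.375
v -2.064 -2.729 -4.095
v -2.018 -2.937 -3.792
v -1.828 -3.097 -3.518
v -1.528 -3.183 -3.32
v -1.168 -3.18 -3.232
v -0.812 -3.089 -3.271
v -0.52 -2.924 -3.428
v -0.344 -2.715 -3.677
v -0.313 -2.498 -3.975
v -0.433 -2.31 -4.271
f 2 4 1
f 5 2 1
f 1 4 3
f 3 5 1
f 2 8 4
f 6 2 5
f 6 8 2
f 4 8 3
f 7 5 3
f 3 8 7
f 7 6 5
f 8 6 7
f 9 20 14
f 9 14 10
f 9 10 16
f 9 16 19
f 9 19 20
f 10 14 18
f 14 20 13
f 20 19 11
f 19 16 15
f 16 10 17
f 12 18 13
f 12 13 11
f 12 11 15
f 12 15 17
f 12 17 18
f 13 18 14
f 11 13 20
f 15 11 19
f 17 15 16
f 18 17 10
f 22 21 24
f 22 24 23
f 24 21 25
f 24 25 23
f 25 21 26
f 25 26 23
f 26 21 27
f 26 27 23
f 27 21 28
f 27 28 23
f 28 21 29
f 28 29 23
f 29 21 30
f 29 30 23
f 30 21 31
f 30 31 23
f 31 21 32
f 31 32 23
f 32 21 33
f 32 33 23
f 33 21 34
f 33 34 23
f 34 21 35
f 34 35 23
f 35 21 36
f 35 36 23
f 36 21 37
f 36 37 23
f 37 21 22
f 37 22 23



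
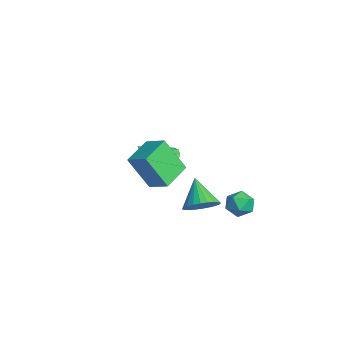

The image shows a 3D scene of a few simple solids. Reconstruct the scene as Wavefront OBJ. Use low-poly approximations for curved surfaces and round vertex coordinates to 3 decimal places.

v -3.291 1.63 -0.774
v -2.242 1.421 -0.82
v -3.509 0.21 0.674
v -2.268 1.763 -0.49
v -2.496 2.078 -0.215
v -2.882 2.305 -0.052
v -3.349 2.397 -0.031
v -3.804 2.338 -0.158
v -4.158 2.138 -0.407
v -4.339 1.838 -0.728
v -4.314 1.496 -1.059
v -4.085 1.181 -1.334
v -3.7 0.955 -1.497
v -3.233 0.862 -1.518
v -2.778 0.921 -1.391
v -2.424 1.121 -1.142
v 3.262 3.823 0.239
v 3.931 3.471 -0.106
v 2.709 2.609 0.406
v 3.378 2.257 0.061
v 3.436 2.617 0.807
v 3.778 3.367 0.704
v 2.862 2.713 -0.404
v 3.204 3.463 -0.507
v 3.683 2.784 -0.503
v 4.038 2.726 0.245
v 2.602 3.354 0.055
v 2.957 3.296 0.803
v 2.148 1.494 -0.418
v 2.753 1.189 0.275
v 0.852 1.646 0.778
v 2.809 1.563 0.288
v 2.764 1.927 0.194
v 2.625 2.225 0.006
v 2.413 2.411 -0.247
v 2.161 2.458 -0.525
v 1.907 2.359 -0.788
v 1.69 2.127 -0.994
v 1.542 1.8 -1.112
v 1.487 1.425 -1.125
v 1.532 1.062 -1.03
v 1.671 0.764 -0.842
v 1.882 0.577 -0.59
v 2.134 0.53 -0.311
v 2.388 0.63 -0.049
v 2.605 0.862 0.157
v 1.014 -0.814 0.849
v 0.471 -1.749 2.72
v 0.03 0.53 1.235
v -0.513 -0.404 3.105
v 2.033 -0.236 1.435
v 1.49 -1.17 3.305
v 1.049 1.109 1.82
v 0.506 0.174 3.691
f 2 1 4
f 2 4 3
f 4 1 5
f 4 5 3
f 5 1 6
f 5 6 3
f 6 1 7
f 6 7 3
f 7 1 8
f 7 8 3
f 8 1 9
f 8 9 3
f 9 1 10
f 9 10 3
f 10 1 11
f 10 11 3
f 11 1 12
f 11 12 3
f 12 1 13
f 12 13 3
f 13 1 14
f 13 14 3
f 14 1 15
f 14 15 3
f 15 1 16
f 15 16 3
f 16 1 2
f 16 2 3
f 17 28 22
f 17 22 18
f 17 18 24
f 17 24 27
f 17 27 28
f 18 22 26
f 22 28 21
f 28 27 19
f 27 24 23
f 24 18 25
f 20 26 21
f 20 21 19
f 20 19 23
f 20 23 25
f 20 25 26
f 21 26 22
f 19 21 28
f 23 19 27
f 25 23 24
f 26 25 18
f 30 29 32
f 30 32 31
f 32 29 33
f 32 33 31
f 33 29 34
f 33 34 31
f 34 29 35
f 34 35 31
f 35 29 36
f 35 36 31
f 36 29 37
f 36 37 31
f 37 29 38
f 37 38 31
f 38 29 39
f 38 39 31
f 39 29 40
f 39 40 31
f 40 29 41
f 40 41 31
f 41 29 42
f 41 42 31
f 42 29 43
f 42 43 31
f 43 29 44
f 43 44 31
f 44 29 45
f 44 45 31
f 45 29 46
f 45 46 31
f 46 29 30
f 46 30 31
f 48 50 47
f 51 48 47
f 47 50 49
f 49 51 47
f 48 54 50
f 52 48 51
f 52 54 48
f 50 54 49
f 53 51 49
f 49 54 53
f 53 52 51
f 54 52 53



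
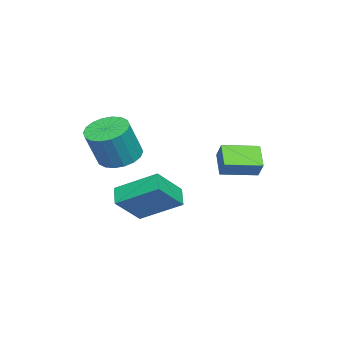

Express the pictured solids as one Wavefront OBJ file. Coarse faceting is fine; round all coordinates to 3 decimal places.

v 0.306 -2.617 -1.902
v 0.361 -0.707 -0.852
v -0.847 -1.901 -3.144
v -0.793 0.009 -2.094
v 1.093 -2.329 -2.466
v 1.147 -0.419 -1.416
v -0.061 -1.613 -3.708
v -0.006 0.297 -2.658
v -0.022 -2.443 -0.116
v 0.891 -2.4 -0.521
v 1.675 -2.734 1.211
v 0.762 -2.777 1.616
v 0.815 -1.977 -0.405
v 1.598 -2.311 1.327
v 0.572 -1.647 -0.231
v 1.356 -1.981 1.501
v 0.212 -1.474 -0.035
v 0.996 -1.808 1.697
v -0.194 -1.493 0.145
v 0.589 -1.827 1.877
v -0.567 -1.701 0.274
v 0.217 -2.034 2.006
v -0.831 -2.055 0.325
v -0.047 -2.389 2.057
v -0.935 -2.486 0.289
v -0.151 -2.82 2.021
v -0.858 -2.909 0.173
v -0.075 -3.243 1.905
v -0.616 -3.239 -0.001
v 0.168 -3.573 1.731
v -0.256 -3.412 -0.197
v 0.528 -3.746 1.535
v 0.151 -3.393 -0.377
v 0.934 -3.727 1.355
v 0.523 -3.186 -0.506
v 1.307 -3.519 1.226
v 0.787 -2.831 -0.557
v 1.571 -3.165 1.175
v -1.591 1.421 -1.368
v -2.514 1.042 -0.583
v -2.341 2.915 -1.53
v -3.265 2.536 -0.745
v -1.075 1.764 -0.595
v -1.999 1.385 0.19
v -1.826 3.258 -0.757
v -2.749 2.879 0.028
f 2 4 1
f 5 2 1
f 1 4 3
f 3 5 1
f 2 8 4
f 6 2 5
f 6 8 2
f 4 8 3
f 7 5 3
f 3 8 7
f 7 6 5
f 8 6 7
f 10 9 13
f 10 13 11
f 11 13 14
f 11 14 12
f 13 9 15
f 13 15 14
f 14 15 16
f 14 16 12
f 15 9 17
f 15 17 16
f 16 17 18
f 16 18 12
f 17 9 19
f 17 19 18
f 18 19 20
f 18 20 12
f 19 9 21
f 19 21 20
f 20 21 22
f 20 22 12
f 21 9 23
f 21 23 22
f 22 23 24
f 22 24 12
f 23 9 25
f 23 25 24
f 24 25 26
f 24 26 12
f 25 9 27
f 25 27 26
f 26 27 28
f 26 28 12
f 27 9 29
f 27 29 28
f 28 29 30
f 28 30 12
f 29 9 31
f 29 31 30
f 30 31 32
f 30 32 12
f 31 9 33
f 31 33 32
f 32 33 34
f 32 34 12
f 33 9 35
f 33 35 34
f 34 35 36
f 34 36 12
f 35 9 37
f 35 37 36
f 36 37 38
f 36 38 12
f 37 9 10
f 37 10 38
f 38 10 11
f 38 11 12
f 40 42 39
f 43 40 39
f 39 42 41
f 41 43 39
f 40 46 42
f 44 40 43
f 44 46 40
f 42 46 41
f 45 43 41
f 41 46 45
f 45 44 43
f 46 44 45



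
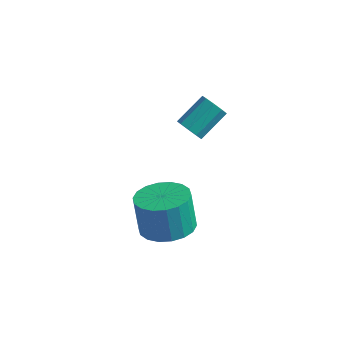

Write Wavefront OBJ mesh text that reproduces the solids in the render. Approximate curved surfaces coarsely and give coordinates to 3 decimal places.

v 0.025 1.133 2.817
v 0.401 1.232 2.428
v 0.832 2.286 3.115
v 0.455 2.187 3.503
v 0.082 1.414 2.348
v 0.513 2.469 3.034
v -0.264 1.465 2.487
v 0.167 2.52 3.173
v -0.475 1.361 2.78
v -0.044 2.415 3.467
v -0.452 1.149 3.091
v -0.021 2.204 3.777
v -0.206 0.93 3.273
v 0.224 1.985 3.959
v 0.147 0.806 3.242
v 0.578 1.861 3.928
v 0.444 0.835 3.012
v 0.874 1.889 3.698
v 0.544 1.003 2.691
v 0.975 2.057 3.377
v -0.045 -0.37 -1.497
v 0.526 -1.165 -1.209
v 0.176 -0.905 0.205
v -0.395 -0.11 -0.083
v 0.821 -0.82 -1.2
v 0.47 -0.56 0.214
v 0.945 -0.386 -1.249
v 0.594 -0.126 0.165
v 0.872 0.051 -1.347
v 0.521 0.311 0.067
v 0.618 0.405 -1.475
v 0.267 0.665 -0.061
v 0.233 0.605 -1.608
v -0.118 0.865 -0.194
v -0.208 0.612 -1.718
v -0.558 0.872 -0.304
v -0.616 0.425 -1.785
v -0.966 0.685 -0.371
v -0.91 0.08 -1.794
v -1.261 0.34 -0.38
v -1.034 -0.354 -1.745
v -1.385 -0.094 -0.331
v -0.961 -0.791 -1.647
v -1.312 -0.531 -0.233
v -0.707 -1.145 -1.519
v -1.058 -0.885 -0.105
v -0.322 -1.345 -1.386
v -0.673 -1.085 0.028
v 0.118 -1.352 -1.276
v -0.232 -1.092 0.138
f 2 1 5
f 2 5 3
f 3 5 6
f 3 6 4
f 5 1 7
f 5 7 6
f 6 7 8
f 6 8 4
f 7 1 9
f 7 9 8
f 8 9 10
f 8 10 4
f 9 1 11
f 9 11 10
f 10 11 12
f 10 12 4
f 11 1 13
f 11 13 12
f 12 13 14
f 12 14 4
f 13 1 15
f 13 15 14
f 14 15 16
f 14 16 4
f 15 1 17
f 15 17 16
f 16 17 18
f 16 18 4
f 17 1 19
f 17 19 18
f 18 19 20
f 18 20 4
f 19 1 2
f 19 2 20
f 20 2 3
f 20 3 4
f 22 21 25
f 22 25 23
f 23 25 26
f 23 26 24
f 25 21 27
f 25 27 26
f 26 27 28
f 26 28 24
f 27 21 29
f 27 29 28
f 28 29 30
f 28 30 24
f 29 21 31
f 29 31 30
f 30 31 32
f 30 32 24
f 31 21 33
f 31 33 32
f 32 33 34
f 32 34 24
f 33 21 35
f 33 35 34
f 34 35 36
f 34 36 24
f 35 21 37
f 35 37 36
f 36 37 38
f 36 38 24
f 37 21 39
f 37 39 38
f 38 39 40
f 38 40 24
f 39 21 41
f 39 41 40
f 40 41 42
f 40 42 24
f 41 21 43
f 41 43 42
f 42 43 44
f 42 44 24
f 43 21 45
f 43 45 44
f 44 45 46
f 44 46 24
f 45 21 47
f 45 47 46
f 46 47 48
f 46 48 24
f 47 21 49
f 47 49 48
f 48 49 50
f 48 50 24
f 49 21 22
f 49 22 50
f 50 22 23
f 50 23 24



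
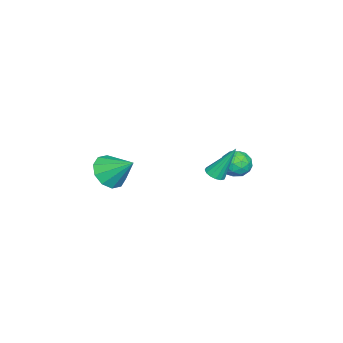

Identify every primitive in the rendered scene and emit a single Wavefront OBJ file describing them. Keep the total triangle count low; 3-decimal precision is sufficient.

v 2.057 -1.111 0.5
v 2.986 -1.121 0.259
v 2.323 0.111 1.48
v 2.704 -0.758 -0.116
v 2.174 -0.531 -0.256
v 1.6 -0.525 -0.107
v 1.2 -0.743 0.273
v 1.128 -1.102 0.74
v 1.41 -1.465 1.115
v 1.94 -1.692 1.255
v 2.515 -1.698 1.107
v 2.914 -1.48 0.726
v -2.424 2.325 -1.573
v -1.918 2.511 -1.598
v -2.676 3.235 0.133
v -2.073 2.706 -1.725
v -2.322 2.799 -1.811
v -2.599 2.764 -1.833
v -2.828 2.612 -1.786
v -2.95 2.383 -1.682
v -2.93 2.138 -1.548
v -2.775 1.943 -1.421
v -2.526 1.851 -1.335
v -2.249 1.885 -1.312
v -2.02 2.037 -1.36
v -1.898 2.266 -1.464
v -4.194 3.248 -1.028
v -3.39 3.299 -1.104
v -4.25 2.521 -2.116
v -3.446 2.572 -2.192
v -3.769 2.142 -1.587
v -3.734 2.591 -0.914
v -3.906 3.229 -2.306
v -3.871 3.678 -1.633
v -3.212 3.287 -1.894
v -3.127 2.616 -1.449
v -4.513 3.204 -1.771
v -4.428 2.533 -1.326
v -3.787 3.337 -0.97
v -3.853 2.483 -2.25
v -4.043 2.23 -1.894
v -3.57 2.26 -1.939
v -3.989 2.921 -0.859
v -3.516 2.952 -0.904
v -3.739 2.271 -1.187
v -4.124 2.868 -2.316
v -3.651 2.899 -2.361
v -4.07 3.56 -1.281
v -3.597 3.59 -1.326
v -3.901 3.549 -2.033
v -3.21 3.361 -1.479
v -3.243 2.933 -2.119
v -3.513 3.319 -2.186
v -3.493 3.583 -1.79
v -3.16 2.966 -1.218
v -3.193 2.539 -1.858
v -3.382 2.286 -1.502
v -3.362 2.55 -1.107
v -3.055 2.959 -1.682
v -4.447 3.281 -1.362
v -4.48 2.854 -2.002
v -4.278 3.27 -2.113
v -4.258 3.534 -1.718
v -4.397 2.887 -1.101
v -4.43 2.459 -1.741
v -4.147 2.237 -1.43
v -4.127 2.501 -1.034
v -4.585 2.861 -1.538
f 2 1 4
f 2 4 3
f 4 1 5
f 4 5 3
f 5 1 6
f 5 6 3
f 6 1 7
f 6 7 3
f 7 1 8
f 7 8 3
f 8 1 9
f 8 9 3
f 9 1 10
f 9 10 3
f 10 1 11
f 10 11 3
f 11 1 12
f 11 12 3
f 12 1 2
f 12 2 3
f 14 13 16
f 14 16 15
f 16 13 17
f 16 17 15
f 17 13 18
f 17 18 15
f 18 13 19
f 18 19 15
f 19 13 20
f 19 20 15
f 20 13 21
f 20 21 15
f 21 13 22
f 21 22 15
f 22 13 23
f 22 23 15
f 23 13 24
f 23 24 15
f 24 13 25
f 24 25 15
f 25 13 26
f 25 26 15
f 26 13 14
f 26 14 15
f 27 64 43
f 64 38 67
f 43 67 32
f 64 67 43
f 27 43 39
f 43 32 44
f 39 44 28
f 43 44 39
f 27 39 48
f 39 28 49
f 48 49 34
f 39 49 48
f 27 48 60
f 48 34 63
f 60 63 37
f 48 63 60
f 27 60 64
f 60 37 68
f 64 68 38
f 60 68 64
f 28 44 55
f 44 32 58
f 55 58 36
f 44 58 55
f 32 67 45
f 67 38 66
f 45 66 31
f 67 66 45
f 38 68 65
f 68 37 61
f 65 61 29
f 68 61 65
f 37 63 62
f 63 34 50
f 62 50 33
f 63 50 62
f 34 49 54
f 49 28 51
f 54 51 35
f 49 51 54
f 30 56 42
f 56 36 57
f 42 57 31
f 56 57 42
f 30 42 40
f 42 31 41
f 40 41 29
f 42 41 40
f 30 40 47
f 40 29 46
f 47 46 33
f 40 46 47
f 30 47 52
f 47 33 53
f 52 53 35
f 47 53 52
f 30 52 56
f 52 35 59
f 56 59 36
f 52 59 56
f 31 57 45
f 57 36 58
f 45 58 32
f 57 58 45
f 29 41 65
f 41 31 66
f 65 66 38
f 41 66 65
f 33 46 62
f 46 29 61
f 62 61 37
f 46 61 62
f 35 53 54
f 53 33 50
f 54 50 34
f 53 50 54
f 36 59 55
f 59 35 51
f 55 51 28
f 59 51 55



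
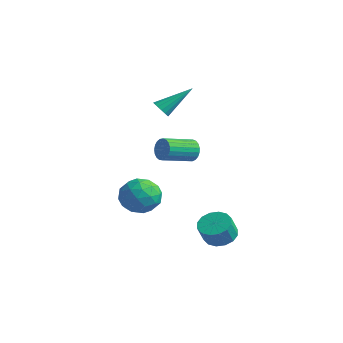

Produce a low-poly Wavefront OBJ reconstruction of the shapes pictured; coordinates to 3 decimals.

v -0.997 -3.303 -2.313
v -0.554 -2.812 -3.236
v 0.694 -3.608 -1.664
v 1.137 -3.117 -2.587
v 0.576 -2.49 -1.824
v -0.469 -2.302 -2.225
v 0.609 -4.118 -2.675
v -0.436 -3.93 -3.076
v 0.439 -3.316 -3.46
v 0.418 -2.309 -2.934
v -0.278 -4.111 -1.966
v -0.299 -3.104 -1.44
v -0.924 -3.031 -2.832
v 1.064 -3.389 -2.068
v 0.734 -3.021 -1.62
v 0.995 -2.732 -2.162
v -0.874 -2.731 -2.238
v -0.614 -2.442 -2.78
v 0.051 -2.253 -1.95
v 0.754 -3.978 -2.12
v 1.014 -3.689 -2.662
v -0.855 -3.688 -2.738
v -0.594 -3.399 -3.28
v 0.089 -4.167 -2.95
v -0.08 -3.038 -3.506
v 0.914 -3.217 -3.124
v 0.604 -3.806 -3.176
v -0.011 -3.695 -3.411
v -0.092 -2.447 -3.197
v 0.902 -2.626 -2.815
v 0.572 -2.258 -2.366
v -0.042 -2.147 -2.602
v 0.491 -2.743 -3.328
v -0.762 -3.794 -2.085
v 0.232 -3.973 -1.703
v 0.182 -4.273 -2.298
v -0.432 -4.162 -2.534
v -0.774 -3.203 -1.776
v 0.22 -3.382 -1.394
v 0.151 -2.725 -1.489
v -0.464 -2.614 -1.724
v -0.351 -3.677 -1.572
v 3.732 -3.139 1.925
v 4.003 -3.345 1.383
v 3.72 -4.906 1.833
v 3.448 -4.701 2.375
v 4.211 -3.334 1.549
v 3.928 -4.896 1.999
v 4.336 -3.291 1.779
v 4.053 -4.853 2.23
v 4.357 -3.221 2.035
v 4.074 -4.782 2.486
v 4.269 -3.136 2.272
v 3.986 -4.698 2.722
v 4.089 -3.053 2.449
v 3.806 -4.615 2.899
v 3.847 -2.984 2.535
v 3.563 -4.546 2.985
v 3.584 -2.942 2.516
v 3.301 -4.504 2.966
v 3.348 -2.934 2.394
v 3.065 -4.496 2.845
v 3.178 -2.962 2.192
v 2.894 -4.524 2.642
v 3.103 -3.02 1.943
v 2.82 -4.582 2.393
v 3.137 -3.099 1.691
v 2.854 -4.661 2.141
v 3.274 -3.185 1.48
v 2.991 -4.746 1.93
v 3.49 -3.262 1.345
v 3.207 -4.824 1.795
v 3.748 -3.319 1.311
v 3.465 -4.881 1.761
v 3.576 -1.145 -4.436
v 3.986 -1.802 -4.832
v 4.115 -2.332 -3.82
v 3.704 -1.675 -3.424
v 4.312 -1.511 -4.721
v 4.44 -2.041 -3.709
v 4.44 -1.122 -4.534
v 4.569 -1.652 -3.522
v 4.336 -0.739 -4.32
v 4.465 -1.269 -3.308
v 4.029 -0.465 -4.138
v 4.158 -0.995 -3.125
v 3.6 -0.373 -4.035
v 3.729 -0.904 -3.023
v 3.165 -0.488 -4.04
v 3.294 -1.018 -3.028
v 2.84 -0.779 -4.151
v 2.968 -1.309 -3.139
v 2.711 -1.168 -4.338
v 2.84 -1.698 -3.326
v 2.815 -1.551 -4.552
v 2.944 -2.081 -3.54
v 3.122 -1.825 -4.735
v 3.251 -2.355 -3.722
v 3.551 -1.916 -4.837
v 3.68 -2.447 -3.825
v -3.014 0.739 1.236
v -2.682 0.946 0.807
v -2.386 2.321 2.484
v -2.949 1.08 0.771
v -3.232 1.123 0.86
v -3.457 1.062 1.049
v -3.564 0.916 1.289
v -3.522 0.722 1.514
v -3.345 0.532 1.665
v -3.079 0.398 1.701
v -2.795 0.356 1.612
v -2.57 0.416 1.423
v -2.464 0.562 1.184
v -2.505 0.757 0.958
f 1 38 17
f 38 12 41
f 17 41 6
f 38 41 17
f 1 17 13
f 17 6 18
f 13 18 2
f 17 18 13
f 1 13 22
f 13 2 23
f 22 23 8
f 13 23 22
f 1 22 34
f 22 8 37
f 34 37 11
f 22 37 34
f 1 34 38
f 34 11 42
f 38 42 12
f 34 42 38
f 2 18 29
f 18 6 32
f 29 32 10
f 18 32 29
f 6 41 19
f 41 12 40
f 19 40 5
f 41 40 19
f 12 42 39
f 42 11 35
f 39 35 3
f 42 35 39
f 11 37 36
f 37 8 24
f 36 24 7
f 37 24 36
f 8 23 28
f 23 2 25
f 28 25 9
f 23 25 28
f 4 30 16
f 30 10 31
f 16 31 5
f 30 31 16
f 4 16 14
f 16 5 15
f 14 15 3
f 16 15 14
f 4 14 21
f 14 3 20
f 21 20 7
f 14 20 21
f 4 21 26
f 21 7 27
f 26 27 9
f 21 27 26
f 4 26 30
f 26 9 33
f 30 33 10
f 26 33 30
f 5 31 19
f 31 10 32
f 19 32 6
f 31 32 19
f 3 15 39
f 15 5 40
f 39 40 12
f 15 40 39
f 7 20 36
f 20 3 35
f 36 35 11
f 20 35 36
f 9 27 28
f 27 7 24
f 28 24 8
f 27 24 28
f 10 33 29
f 33 9 25
f 29 25 2
f 33 25 29
f 44 43 47
f 44 47 45
f 45 47 48
f 45 48 46
f 47 43 49
f 47 49 48
f 48 49 50
f 48 50 46
f 49 43 51
f 49 51 50
f 50 51 52
f 50 52 46
f 51 43 53
f 51 53 52
f 52 53 54
f 52 54 46
f 53 43 55
f 53 55 54
f 54 55 56
f 54 56 46
f 55 43 57
f 55 57 56
f 56 57 58
f 56 58 46
f 57 43 59
f 57 59 58
f 58 59 60
f 58 60 46
f 59 43 61
f 59 61 60
f 60 61 62
f 60 62 46
f 61 43 63
f 61 63 62
f 62 63 64
f 62 64 46
f 63 43 65
f 63 65 64
f 64 65 66
f 64 66 46
f 65 43 67
f 65 67 66
f 66 67 68
f 66 68 46
f 67 43 69
f 67 69 68
f 68 69 70
f 68 70 46
f 69 43 71
f 69 71 70
f 70 71 72
f 70 72 46
f 71 43 73
f 71 73 72
f 72 73 74
f 72 74 46
f 73 43 44
f 73 44 74
f 74 44 45
f 74 45 46
f 76 75 79
f 76 79 77
f 77 79 80
f 77 80 78
f 79 75 81
f 79 81 80
f 80 81 82
f 80 82 78
f 81 75 83
f 81 83 82
f 82 83 84
f 82 84 78
f 83 75 85
f 83 85 84
f 84 85 86
f 84 86 78
f 85 75 87
f 85 87 86
f 86 87 88
f 86 88 78
f 87 75 89
f 87 89 88
f 88 89 90
f 88 90 78
f 89 75 91
f 89 91 90
f 90 91 92
f 90 92 78
f 91 75 93
f 91 93 92
f 92 93 94
f 92 94 78
f 93 75 95
f 93 95 94
f 94 95 96
f 94 96 78
f 95 75 97
f 95 97 96
f 96 97 98
f 96 98 78
f 97 75 99
f 97 99 98
f 98 99 100
f 98 100 78
f 99 75 76
f 99 76 100
f 100 76 77
f 100 77 78
f 102 101 104
f 102 104 103
f 104 101 105
f 104 105 103
f 105 101 106
f 105 106 103
f 106 101 107
f 106 107 103
f 107 101 108
f 107 108 103
f 108 101 109
f 108 109 103
f 109 101 110
f 109 110 103
f 110 101 111
f 110 111 103
f 111 101 112
f 111 112 103
f 112 101 113
f 112 113 103
f 113 101 114
f 113 114 103
f 114 101 102
f 114 102 103



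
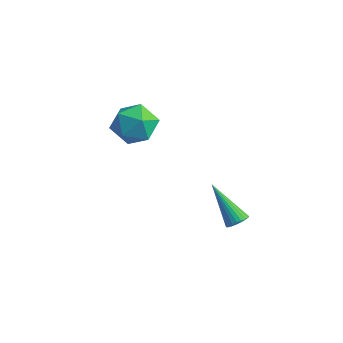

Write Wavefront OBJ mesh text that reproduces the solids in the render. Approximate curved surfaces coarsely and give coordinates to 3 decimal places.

v 2.748 0.671 -0.165
v 3.086 0.933 0.148
v 1.372 0.569 1.405
v 2.979 1.089 0.064
v 2.837 1.181 -0.054
v 2.681 1.196 -0.189
v 2.536 1.131 -0.321
v 2.422 0.996 -0.429
v 2.359 0.811 -0.497
v 2.354 0.605 -0.514
v 2.41 0.409 -0.478
v 2.516 0.253 -0.395
v 2.659 0.16 -0.276
v 2.814 0.146 -0.141
v 2.96 0.211 -0.009
v 3.073 0.346 0.099
v 3.137 0.531 0.166
v 3.141 0.737 0.184
v -3.397 0.328 2.393
v -2.351 0.708 2.323
v -2.989 -0.508 3.937
v -1.943 -0.128 3.867
v -2.781 0.579 4.069
v -3.033 1.096 3.114
v -2.307 -0.896 3.146
v -2.559 -0.379 2.191
v -1.678 -0.048 2.788
v -1.971 0.863 3.359
v -3.369 -0.663 2.901
v -3.662 0.248 3.472
f 2 1 4
f 2 4 3
f 4 1 5
f 4 5 3
f 5 1 6
f 5 6 3
f 6 1 7
f 6 7 3
f 7 1 8
f 7 8 3
f 8 1 9
f 8 9 3
f 9 1 10
f 9 10 3
f 10 1 11
f 10 11 3
f 11 1 12
f 11 12 3
f 12 1 13
f 12 13 3
f 13 1 14
f 13 14 3
f 14 1 15
f 14 15 3
f 15 1 16
f 15 16 3
f 16 1 17
f 16 17 3
f 17 1 18
f 17 18 3
f 18 1 2
f 18 2 3
f 19 30 24
f 19 24 20
f 19 20 26
f 19 26 29
f 19 29 30
f 20 24 28
f 24 30 23
f 30 29 21
f 29 26 25
f 26 20 27
f 22 28 23
f 22 23 21
f 22 21 25
f 22 25 27
f 22 27 28
f 23 28 24
f 21 23 30
f 25 21 29
f 27 25 26
f 28 27 20



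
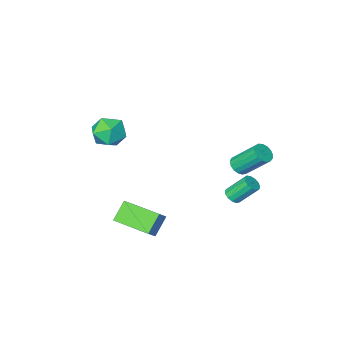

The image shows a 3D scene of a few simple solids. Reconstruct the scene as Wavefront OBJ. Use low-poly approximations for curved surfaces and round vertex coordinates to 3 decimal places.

v -3.331 0.68 -3.648
v -2.892 0.672 -3.335
v -3.689 1.291 -2.199
v -4.129 1.3 -2.512
v -2.889 0.94 -3.479
v -3.686 1.559 -2.343
v -3.027 1.125 -3.677
v -3.824 1.744 -2.54
v -3.261 1.17 -3.865
v -4.058 1.789 -2.729
v -3.518 1.059 -3.985
v -4.315 1.678 -2.849
v -3.715 0.828 -3.998
v -4.513 1.447 -2.862
v -3.791 0.55 -3.9
v -4.588 1.169 -2.763
v -3.721 0.314 -3.721
v -4.518 0.933 -2.585
v -3.527 0.194 -3.52
v -4.324 0.813 -2.384
v -3.271 0.228 -3.359
v -4.068 0.847 -2.223
v -3.034 0.406 -3.29
v -3.831 1.026 -2.154
v -3.366 1.22 -0.923
v -2.988 1.684 -1.081
v -3.735 2.765 0.305
v -4.114 2.3 0.463
v -3.229 1.73 -1.247
v -3.977 2.811 0.139
v -3.502 1.659 -1.339
v -4.25 2.74 0.047
v -3.744 1.487 -1.335
v -4.492 2.568 0.051
v -3.9 1.254 -1.237
v -4.647 2.335 0.149
v -3.933 1.013 -1.067
v -4.68 2.094 0.319
v -3.836 0.819 -0.864
v -4.584 1.9 0.522
v -3.632 0.717 -0.675
v -4.379 1.798 0.711
v -3.367 0.731 -0.542
v -4.114 1.811 0.844
v -3.102 0.856 -0.496
v -3.849 1.937 0.89
v -2.897 1.064 -0.549
v -3.644 2.145 0.837
v -2.8 1.308 -0.687
v -3.547 2.389 0.699
v -2.833 1.532 -0.879
v -3.58 2.613 0.507
v 1.686 -1.475 1.421
v 2.432 -1.625 2.147
v 2.008 -3.015 0.773
v 2.754 -3.165 1.499
v 1.742 -3.136 1.783
v 1.543 -2.185 2.183
v 2.897 -2.455 0.737
v 2.698 -1.504 1.137
v 3.18 -2.231 1.724
v 2.466 -2.652 2.371
v 1.974 -1.988 0.549
v 1.26 -2.409 1.196
v 3.268 0.716 -3.156
v 2.441 0.357 -2.234
v 2.338 2.62 -3.247
v 1.512 2.26 -2.325
v 3.828 1.02 -2.535
v 3.002 0.66 -1.613
v 2.899 2.923 -2.626
v 2.072 2.564 -1.704
f 2 1 5
f 2 5 3
f 3 5 6
f 3 6 4
f 5 1 7
f 5 7 6
f 6 7 8
f 6 8 4
f 7 1 9
f 7 9 8
f 8 9 10
f 8 10 4
f 9 1 11
f 9 11 10
f 10 11 12
f 10 12 4
f 11 1 13
f 11 13 12
f 12 13 14
f 12 14 4
f 13 1 15
f 13 15 14
f 14 15 16
f 14 16 4
f 15 1 17
f 15 17 16
f 16 17 18
f 16 18 4
f 17 1 19
f 17 19 18
f 18 19 20
f 18 20 4
f 19 1 21
f 19 21 20
f 20 21 22
f 20 22 4
f 21 1 23
f 21 23 22
f 22 23 24
f 22 24 4
f 23 1 2
f 23 2 24
f 24 2 3
f 24 3 4
f 26 25 29
f 26 29 27
f 27 29 30
f 27 30 28
f 29 25 31
f 29 31 30
f 30 31 32
f 30 32 28
f 31 25 33
f 31 33 32
f 32 33 34
f 32 34 28
f 33 25 35
f 33 35 34
f 34 35 36
f 34 36 28
f 35 25 37
f 35 37 36
f 36 37 38
f 36 38 28
f 37 25 39
f 37 39 38
f 38 39 40
f 38 40 28
f 39 25 41
f 39 41 40
f 40 41 42
f 40 42 28
f 41 25 43
f 41 43 42
f 42 43 44
f 42 44 28
f 43 25 45
f 43 45 44
f 44 45 46
f 44 46 28
f 45 25 47
f 45 47 46
f 46 47 48
f 46 48 28
f 47 25 49
f 47 49 48
f 48 49 50
f 48 50 28
f 49 25 51
f 49 51 50
f 50 51 52
f 50 52 28
f 51 25 26
f 51 26 52
f 52 26 27
f 52 27 28
f 53 64 58
f 53 58 54
f 53 54 60
f 53 60 63
f 53 63 64
f 54 58 62
f 58 64 57
f 64 63 55
f 63 60 59
f 60 54 61
f 56 62 57
f 56 57 55
f 56 55 59
f 56 59 61
f 56 61 62
f 57 62 58
f 55 57 64
f 59 55 63
f 61 59 60
f 62 61 54
f 66 68 65
f 69 66 65
f 65 68 67
f 67 69 65
f 66 72 68
f 70 66 69
f 70 72 66
f 68 72 67
f 71 69 67
f 67 72 71
f 71 70 69
f 72 70 71



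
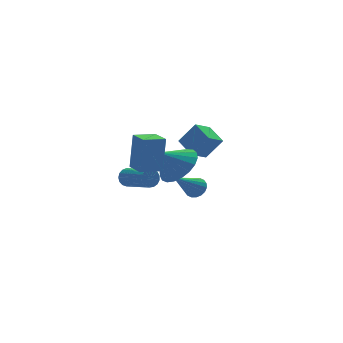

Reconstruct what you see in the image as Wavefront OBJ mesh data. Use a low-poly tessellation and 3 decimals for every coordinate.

v 3.519 4.12 -2.827
v 3.815 4.347 -2.382
v 2.201 3.46 -1.613
v 3.656 4.539 -2.45
v 3.471 4.648 -2.593
v 3.295 4.653 -2.782
v 3.163 4.551 -2.979
v 3.102 4.365 -3.147
v 3.124 4.13 -3.251
v 3.224 3.893 -3.271
v 3.383 3.7 -3.203
v 3.568 3.591 -3.061
v 3.744 3.587 -2.872
v 3.876 3.688 -2.674
v 3.937 3.875 -2.507
v 3.915 4.11 -2.403
v 2.891 3.116 -0.144
v 3.584 2.837 0.883
v 2.706 4.174 0.268
v 3.398 3.895 1.295
v 3.722 3.445 -0.615
v 4.414 3.166 0.412
v 3.536 4.503 -0.203
v 4.229 4.224 0.824
v -0.251 2.677 -0.723
v -0.013 2.902 -0.346
v 0.49 1.489 0.18
v 0.251 1.263 -0.197
v -0.231 2.858 -0.257
v 0.272 1.444 0.269
v -0.453 2.772 -0.276
v 0.049 1.358 0.251
v -0.63 2.664 -0.396
v -0.127 1.25 0.13
v -0.719 2.559 -0.592
v -0.217 1.146 -0.066
v -0.702 2.481 -0.818
v -0.199 1.068 -0.291
v -0.581 2.448 -1.022
v -0.078 1.035 -0.495
v -0.385 2.468 -1.157
v 0.118 1.054 -0.631
v -0.158 2.535 -1.193
v 0.345 1.121 -0.667
v 0.047 2.635 -1.122
v 0.55 1.221 -0.595
v 0.184 2.744 -0.959
v 0.687 1.33 -0.433
v 0.222 2.838 -0.742
v 0.724 1.424 -0.216
v 0.15 2.895 -0.521
v 0.653 1.481 0.006
v -1.548 -2.225 2.191
v -1.3 -1.972 3.844
v -1.617 -1.257 2.053
v -1.369 -1.004 3.706
v -0.551 -2.176 2.034
v -0.303 -1.923 3.687
v -0.62 -1.208 1.896
v -0.372 -0.955 3.549
v 0.855 -0.428 1.252
v 1.59 -0.2 1.951
v -0.015 -0.372 2.148
v 1.473 0.193 1.812
v 1.249 0.478 1.577
v 0.956 0.606 1.285
v 0.646 0.556 0.988
v 0.372 0.335 0.736
v 0.182 -0.017 0.573
v 0.108 -0.441 0.528
v 0.163 -0.862 0.608
v 0.337 -1.209 0.799
v 0.601 -1.42 1.069
v 0.909 -1.46 1.37
v 1.208 -1.322 1.65
v 1.445 -1.029 1.862
v 1.58 -0.632 1.968
f 2 1 4
f 2 4 3
f 4 1 5
f 4 5 3
f 5 1 6
f 5 6 3
f 6 1 7
f 6 7 3
f 7 1 8
f 7 8 3
f 8 1 9
f 8 9 3
f 9 1 10
f 9 10 3
f 10 1 11
f 10 11 3
f 11 1 12
f 11 12 3
f 12 1 13
f 12 13 3
f 13 1 14
f 13 14 3
f 14 1 15
f 14 15 3
f 15 1 16
f 15 16 3
f 16 1 2
f 16 2 3
f 18 20 17
f 21 18 17
f 17 20 19
f 19 21 17
f 18 24 20
f 22 18 21
f 22 24 18
f 20 24 19
f 23 21 19
f 19 24 23
f 23 22 21
f 24 22 23
f 26 25 29
f 26 29 27
f 27 29 30
f 27 30 28
f 29 25 31
f 29 31 30
f 30 31 32
f 30 32 28
f 31 25 33
f 31 33 32
f 32 33 34
f 32 34 28
f 33 25 35
f 33 35 34
f 34 35 36
f 34 36 28
f 35 25 37
f 35 37 36
f 36 37 38
f 36 38 28
f 37 25 39
f 37 39 38
f 38 39 40
f 38 40 28
f 39 25 41
f 39 41 40
f 40 41 42
f 40 42 28
f 41 25 43
f 41 43 42
f 42 43 44
f 42 44 28
f 43 25 45
f 43 45 44
f 44 45 46
f 44 46 28
f 45 25 47
f 45 47 46
f 46 47 48
f 46 48 28
f 47 25 49
f 47 49 48
f 48 49 50
f 48 50 28
f 49 25 51
f 49 51 50
f 50 51 52
f 50 52 28
f 51 25 26
f 51 26 52
f 52 26 27
f 52 27 28
f 54 56 53
f 57 54 53
f 53 56 55
f 55 57 53
f 54 60 56
f 58 54 57
f 58 60 54
f 56 60 55
f 59 57 55
f 55 60 59
f 59 58 57
f 60 58 59
f 62 61 64
f 62 64 63
f 64 61 65
f 64 65 63
f 65 61 66
f 65 66 63
f 66 61 67
f 66 67 63
f 67 61 68
f 67 68 63
f 68 61 69
f 68 69 63
f 69 61 70
f 69 70 63
f 70 61 71
f 70 71 63
f 71 61 72
f 71 72 63
f 72 61 73
f 72 73 63
f 73 61 74
f 73 74 63
f 74 61 75
f 74 75 63
f 75 61 76
f 75 76 63
f 76 61 77
f 76 77 63
f 77 61 62
f 77 62 63



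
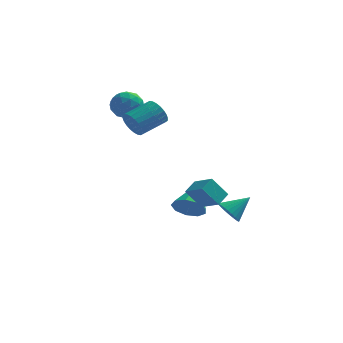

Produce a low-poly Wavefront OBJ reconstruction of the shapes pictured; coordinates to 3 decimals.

v 2.06 -2.607 -3.589
v 2.408 -2.352 -4.19
v 3 -2.013 -2.791
v 2.225 -2.136 -4.135
v 2.016 -1.991 -3.997
v 1.814 -1.941 -3.797
v 1.65 -1.992 -3.565
v 1.548 -2.137 -3.337
v 1.523 -2.353 -3.148
v 1.581 -2.608 -3.025
v 1.711 -2.863 -2.989
v 1.895 -3.079 -3.044
v 2.103 -3.224 -3.182
v 2.305 -3.274 -3.382
v 2.47 -3.223 -3.614
v 2.572 -3.078 -3.842
v 2.596 -2.862 -4.031
v 2.539 -2.607 -4.154
v 1.129 -4.674 -1.247
v 1.463 -3.96 -0.878
v 0.229 -3.982 -1.77
v 0.563 -3.268 -1.401
v 1.857 -4.492 -2.259
v 2.191 -3.778 -1.89
v 0.957 -3.8 -2.782
v 1.291 -3.086 -2.413
v -3.818 0.551 1.343
v -3.223 1.151 1.599
v -3.337 -0.351 2.341
v -2.742 0.249 2.597
v -3.601 0.388 2.746
v -3.899 0.945 2.129
v -2.661 -0.145 1.811
v -2.959 0.412 1.194
v -2.508 0.721 1.888
v -3.089 1.05 2.466
v -3.471 -0.25 1.474
v -4.052 0.079 2.052
v -3.563 0.93 1.383
v -2.997 -0.13 2.557
v -3.502 -0.049 2.644
v -3.153 0.304 2.795
v -3.96 0.809 1.695
v -3.61 1.162 1.845
v -3.833 0.713 2.52
v -2.95 -0.362 2.095
v -2.6 -0.009 2.245
v -3.407 0.496 1.145
v -3.058 0.849 1.296
v -2.727 0.087 1.42
v -2.793 1.03 1.704
v -2.51 0.5 2.29
v -2.463 0.268 1.828
v -2.637 0.596 1.466
v -3.134 1.224 2.043
v -2.852 0.694 2.63
v -3.357 0.775 2.718
v -3.532 1.103 2.355
v -2.714 0.971 2.213
v -3.708 0.106 1.31
v -3.426 -0.424 1.897
v -3.028 -0.303 1.585
v -3.203 0.025 1.222
v -4.05 0.3 1.65
v -3.767 -0.23 2.236
v -3.923 0.204 2.474
v -4.097 0.532 2.112
v -3.846 -0.171 1.727
v -2.7 -1.264 1.31
v -2.299 -1.32 0.666
v -1.26 -0.332 1.227
v -1.66 -0.276 1.87
v -2.48 -1.094 0.602
v -1.441 -0.106 1.163
v -2.694 -0.894 0.646
v -1.655 0.095 1.207
v -2.909 -0.75 0.791
v -1.87 0.239 1.352
v -3.092 -0.684 1.015
v -2.053 0.304 1.576
v -3.216 -0.707 1.284
v -2.176 0.282 1.844
v -3.26 -0.814 1.556
v -2.221 0.174 2.117
v -3.22 -0.99 1.792
v -2.18 -0.002 2.352
v -3.1 -1.208 1.953
v -2.061 -0.22 2.514
v -2.919 -1.434 2.017
v -1.88 -0.446 2.578
v -2.705 -1.635 1.973
v -1.666 -0.646 2.534
v -2.49 -1.779 1.828
v -1.451 -0.79 2.389
v -2.307 -1.844 1.604
v -1.268 -0.856 2.165
v -2.184 -1.822 1.336
v -1.144 -0.833 1.896
v -2.139 -1.714 1.063
v -1.1 -0.726 1.624
v -2.18 -1.538 0.828
v -1.14 -0.55 1.388
v -0.131 -0.462 -4.388
v 0.255 -0.069 -5.087
v 0.131 1.122 -3.352
v -0.345 0.036 -5.094
v -0.845 -0.092 -4.771
v -1.011 -0.393 -4.269
v -0.765 -0.726 -3.822
v -0.223 -0.935 -3.64
v 0.362 -0.923 -3.808
v 0.716 -0.694 -4.247
v 0.674 -0.357 -4.752
f 2 1 4
f 2 4 3
f 4 1 5
f 4 5 3
f 5 1 6
f 5 6 3
f 6 1 7
f 6 7 3
f 7 1 8
f 7 8 3
f 8 1 9
f 8 9 3
f 9 1 10
f 9 10 3
f 10 1 11
f 10 11 3
f 11 1 12
f 11 12 3
f 12 1 13
f 12 13 3
f 13 1 14
f 13 14 3
f 14 1 15
f 14 15 3
f 15 1 16
f 15 16 3
f 16 1 17
f 16 17 3
f 17 1 18
f 17 18 3
f 18 1 2
f 18 2 3
f 20 22 19
f 23 20 19
f 19 22 21
f 21 23 19
f 20 26 22
f 24 20 23
f 24 26 20
f 22 26 21
f 25 23 21
f 21 26 25
f 25 24 23
f 26 24 25
f 27 64 43
f 64 38 67
f 43 67 32
f 64 67 43
f 27 43 39
f 43 32 44
f 39 44 28
f 43 44 39
f 27 39 48
f 39 28 49
f 48 49 34
f 39 49 48
f 27 48 60
f 48 34 63
f 60 63 37
f 48 63 60
f 27 60 64
f 60 37 68
f 64 68 38
f 60 68 64
f 28 44 55
f 44 32 58
f 55 58 36
f 44 58 55
f 32 67 45
f 67 38 66
f 45 66 31
f 67 66 45
f 38 68 65
f 68 37 61
f 65 61 29
f 68 61 65
f 37 63 62
f 63 34 50
f 62 50 33
f 63 50 62
f 34 49 54
f 49 28 51
f 54 51 35
f 49 51 54
f 30 56 42
f 56 36 57
f 42 57 31
f 56 57 42
f 30 42 40
f 42 31 41
f 40 41 29
f 42 41 40
f 30 40 47
f 40 29 46
f 47 46 33
f 40 46 47
f 30 47 52
f 47 33 53
f 52 53 35
f 47 53 52
f 30 52 56
f 52 35 59
f 56 59 36
f 52 59 56
f 31 57 45
f 57 36 58
f 45 58 32
f 57 58 45
f 29 41 65
f 41 31 66
f 65 66 38
f 41 66 65
f 33 46 62
f 46 29 61
f 62 61 37
f 46 61 62
f 35 53 54
f 53 33 50
f 54 50 34
f 53 50 54
f 36 59 55
f 59 35 51
f 55 51 28
f 59 51 55
f 70 69 73
f 70 73 71
f 71 73 74
f 71 74 72
f 73 69 75
f 73 75 74
f 74 75 76
f 74 76 72
f 75 69 77
f 75 77 76
f 76 77 78
f 76 78 72
f 77 69 79
f 77 79 78
f 78 79 80
f 78 80 72
f 79 69 81
f 79 81 80
f 80 81 82
f 80 82 72
f 81 69 83
f 81 83 82
f 82 83 84
f 82 84 72
f 83 69 85
f 83 85 84
f 84 85 86
f 84 86 72
f 85 69 87
f 85 87 86
f 86 87 88
f 86 88 72
f 87 69 89
f 87 89 88
f 88 89 90
f 88 90 72
f 89 69 91
f 89 91 90
f 90 91 92
f 90 92 72
f 91 69 93
f 91 93 92
f 92 93 94
f 92 94 72
f 93 69 95
f 93 95 94
f 94 95 96
f 94 96 72
f 95 69 97
f 95 97 96
f 96 97 98
f 96 98 72
f 97 69 99
f 97 99 98
f 98 99 100
f 98 100 72
f 99 69 101
f 99 101 100
f 100 101 102
f 100 102 72
f 101 69 70
f 101 70 102
f 102 70 71
f 102 71 72
f 104 103 106
f 104 106 105
f 106 103 107
f 106 107 105
f 107 103 108
f 107 108 105
f 108 103 109
f 108 109 105
f 109 103 110
f 109 110 105
f 110 103 111
f 110 111 105
f 111 103 112
f 111 112 105
f 112 103 113
f 112 113 105
f 113 103 104
f 113 104 105

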